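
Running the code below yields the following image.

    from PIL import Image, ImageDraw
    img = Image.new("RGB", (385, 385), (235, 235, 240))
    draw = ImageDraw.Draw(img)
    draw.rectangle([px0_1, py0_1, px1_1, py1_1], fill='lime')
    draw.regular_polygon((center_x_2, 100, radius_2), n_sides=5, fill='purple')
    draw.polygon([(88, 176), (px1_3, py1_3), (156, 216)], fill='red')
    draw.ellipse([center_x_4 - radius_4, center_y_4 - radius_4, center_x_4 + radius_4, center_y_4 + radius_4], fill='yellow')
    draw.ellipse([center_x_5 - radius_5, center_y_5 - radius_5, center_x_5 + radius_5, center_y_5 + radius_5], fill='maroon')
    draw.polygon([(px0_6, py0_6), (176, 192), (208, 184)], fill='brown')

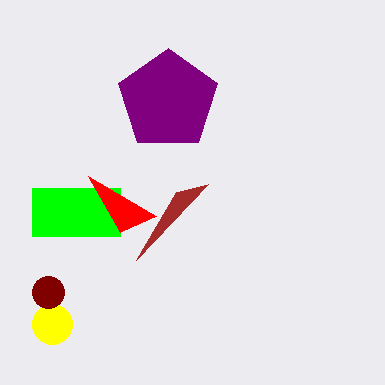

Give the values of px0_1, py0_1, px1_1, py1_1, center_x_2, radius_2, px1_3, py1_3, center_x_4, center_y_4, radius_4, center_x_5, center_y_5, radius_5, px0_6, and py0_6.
px0_1 = 32
py0_1 = 188
px1_1 = 120
py1_1 = 236
center_x_2 = 168
radius_2 = 52
px1_3 = 120
py1_3 = 232
center_x_4 = 52
center_y_4 = 324
radius_4 = 20
center_x_5 = 48
center_y_5 = 292
radius_5 = 16
px0_6 = 136
py0_6 = 260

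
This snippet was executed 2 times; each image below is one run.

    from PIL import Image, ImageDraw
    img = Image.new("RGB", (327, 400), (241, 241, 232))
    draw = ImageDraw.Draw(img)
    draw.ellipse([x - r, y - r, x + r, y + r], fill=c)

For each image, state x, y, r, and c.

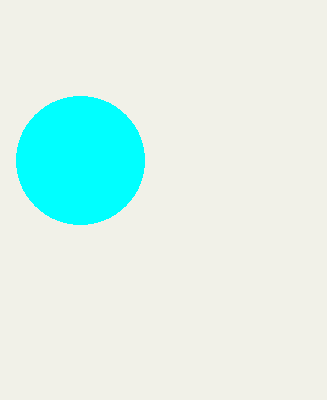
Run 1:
x = 80; y = 160; r = 64; c = 'cyan'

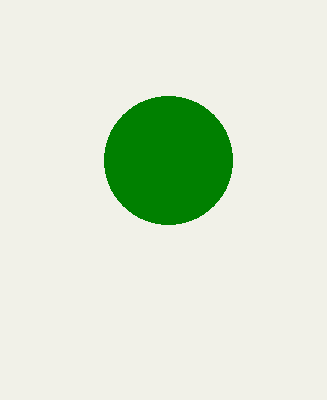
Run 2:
x = 168, y = 160, r = 64, c = 'green'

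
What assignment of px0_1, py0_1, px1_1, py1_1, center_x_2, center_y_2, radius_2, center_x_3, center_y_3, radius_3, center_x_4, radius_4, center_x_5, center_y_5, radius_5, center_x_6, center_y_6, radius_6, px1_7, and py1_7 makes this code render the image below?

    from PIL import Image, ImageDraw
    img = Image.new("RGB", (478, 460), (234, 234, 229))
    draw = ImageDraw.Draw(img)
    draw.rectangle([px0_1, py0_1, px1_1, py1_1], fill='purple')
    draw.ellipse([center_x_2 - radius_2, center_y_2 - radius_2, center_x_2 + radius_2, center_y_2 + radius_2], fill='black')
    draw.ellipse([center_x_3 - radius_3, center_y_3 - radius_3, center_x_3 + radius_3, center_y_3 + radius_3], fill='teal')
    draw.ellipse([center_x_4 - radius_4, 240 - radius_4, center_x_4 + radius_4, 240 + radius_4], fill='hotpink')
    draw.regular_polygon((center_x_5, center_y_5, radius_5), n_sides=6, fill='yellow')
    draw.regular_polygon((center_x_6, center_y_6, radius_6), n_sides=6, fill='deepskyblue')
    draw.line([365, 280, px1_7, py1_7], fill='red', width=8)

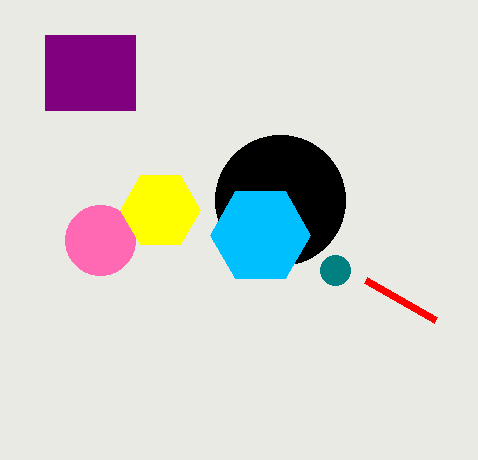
px0_1 = 45, py0_1 = 35, px1_1 = 135, py1_1 = 110, center_x_2 = 280, center_y_2 = 200, radius_2 = 65, center_x_3 = 335, center_y_3 = 270, radius_3 = 15, center_x_4 = 100, radius_4 = 35, center_x_5 = 160, center_y_5 = 210, radius_5 = 40, center_x_6 = 260, center_y_6 = 235, radius_6 = 50, px1_7 = 435, py1_7 = 320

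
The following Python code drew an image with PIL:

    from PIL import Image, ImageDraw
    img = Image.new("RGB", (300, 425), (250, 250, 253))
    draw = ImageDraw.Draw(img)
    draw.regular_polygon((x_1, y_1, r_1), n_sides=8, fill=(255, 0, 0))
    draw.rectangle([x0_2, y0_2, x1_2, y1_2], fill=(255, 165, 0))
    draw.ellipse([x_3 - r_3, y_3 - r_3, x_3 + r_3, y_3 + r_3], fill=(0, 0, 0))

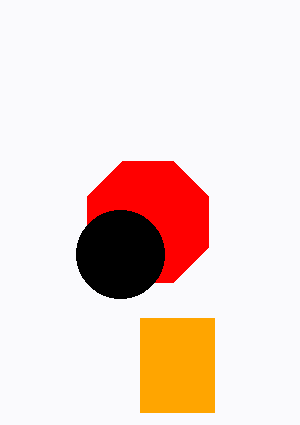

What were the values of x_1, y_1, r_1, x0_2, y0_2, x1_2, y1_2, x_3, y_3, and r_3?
x_1 = 148, y_1 = 222, r_1 = 66, x0_2 = 140, y0_2 = 318, x1_2 = 214, y1_2 = 412, x_3 = 120, y_3 = 254, r_3 = 44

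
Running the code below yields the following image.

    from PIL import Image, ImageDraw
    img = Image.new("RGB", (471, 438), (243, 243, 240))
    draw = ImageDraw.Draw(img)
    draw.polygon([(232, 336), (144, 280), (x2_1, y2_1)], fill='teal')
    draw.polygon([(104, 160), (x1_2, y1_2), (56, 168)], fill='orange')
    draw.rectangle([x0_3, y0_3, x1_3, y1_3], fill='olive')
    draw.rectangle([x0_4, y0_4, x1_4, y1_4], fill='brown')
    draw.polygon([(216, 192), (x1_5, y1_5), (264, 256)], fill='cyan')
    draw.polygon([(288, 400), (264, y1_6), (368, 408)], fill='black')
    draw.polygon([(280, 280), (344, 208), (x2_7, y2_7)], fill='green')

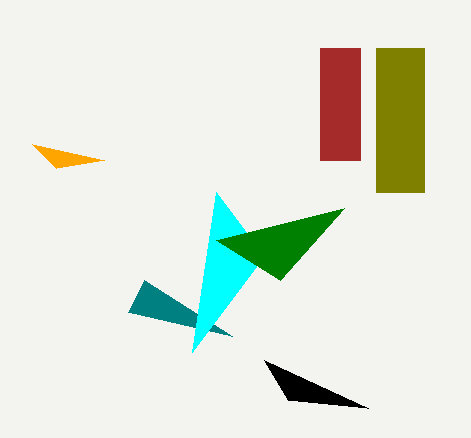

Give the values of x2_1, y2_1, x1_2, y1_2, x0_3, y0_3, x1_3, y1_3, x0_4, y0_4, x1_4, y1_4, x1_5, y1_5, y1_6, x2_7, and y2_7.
x2_1 = 128; y2_1 = 312; x1_2 = 32; y1_2 = 144; x0_3 = 376; y0_3 = 48; x1_3 = 424; y1_3 = 192; x0_4 = 320; y0_4 = 48; x1_4 = 360; y1_4 = 160; x1_5 = 192; y1_5 = 352; y1_6 = 360; x2_7 = 216; y2_7 = 240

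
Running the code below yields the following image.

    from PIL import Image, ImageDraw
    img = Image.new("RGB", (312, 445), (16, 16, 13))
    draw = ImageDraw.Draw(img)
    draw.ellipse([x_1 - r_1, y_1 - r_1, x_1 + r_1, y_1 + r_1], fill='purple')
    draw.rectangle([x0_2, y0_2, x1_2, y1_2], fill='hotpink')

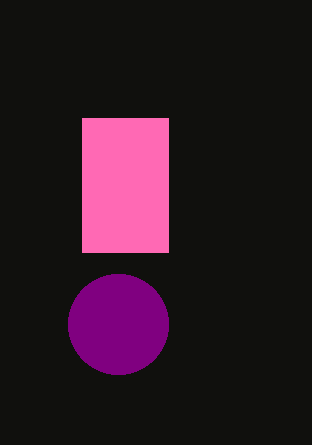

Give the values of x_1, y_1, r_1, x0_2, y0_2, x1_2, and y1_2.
x_1 = 118, y_1 = 324, r_1 = 50, x0_2 = 82, y0_2 = 118, x1_2 = 168, y1_2 = 252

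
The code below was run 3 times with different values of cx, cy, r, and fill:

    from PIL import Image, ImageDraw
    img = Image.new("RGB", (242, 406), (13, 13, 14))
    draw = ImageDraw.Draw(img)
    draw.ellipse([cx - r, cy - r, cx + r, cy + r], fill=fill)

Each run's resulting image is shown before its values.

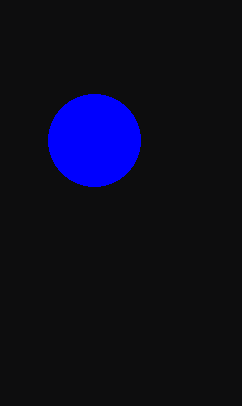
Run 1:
cx = 94, cy = 140, r = 46, fill = 'blue'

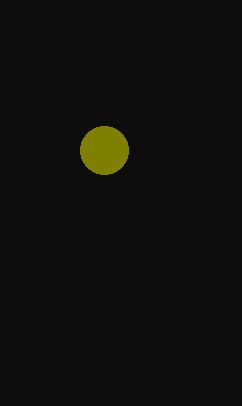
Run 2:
cx = 104, cy = 150, r = 24, fill = 'olive'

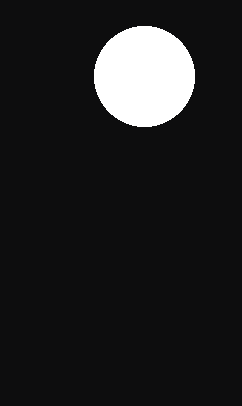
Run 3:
cx = 144, cy = 76, r = 50, fill = 'white'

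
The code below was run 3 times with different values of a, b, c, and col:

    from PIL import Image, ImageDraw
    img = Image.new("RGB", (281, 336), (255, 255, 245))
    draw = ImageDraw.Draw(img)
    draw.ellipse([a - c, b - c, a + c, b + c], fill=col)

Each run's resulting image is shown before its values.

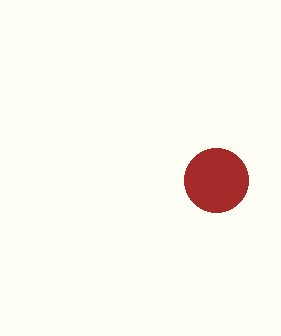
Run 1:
a = 216
b = 180
c = 32
col = 'brown'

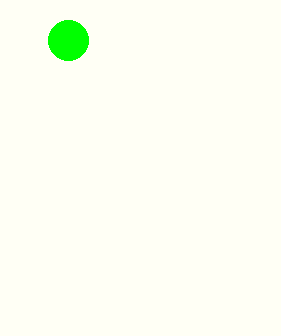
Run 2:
a = 68; b = 40; c = 20; col = 'lime'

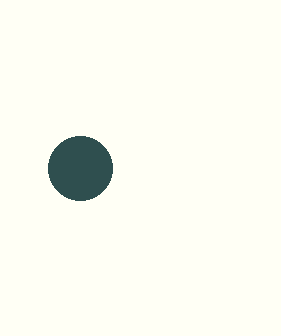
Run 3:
a = 80
b = 168
c = 32
col = 'darkslategray'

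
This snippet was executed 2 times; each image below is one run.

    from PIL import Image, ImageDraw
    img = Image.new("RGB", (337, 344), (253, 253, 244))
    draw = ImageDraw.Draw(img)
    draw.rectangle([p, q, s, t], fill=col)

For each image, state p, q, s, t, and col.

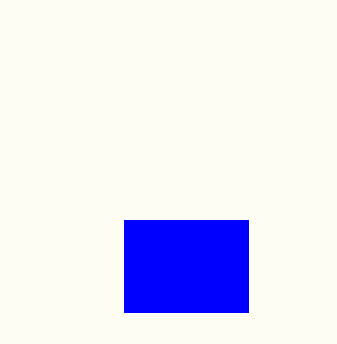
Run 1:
p = 124, q = 220, s = 248, t = 312, col = 'blue'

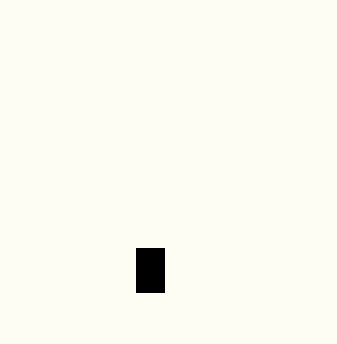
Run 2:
p = 136, q = 248, s = 164, t = 292, col = 'black'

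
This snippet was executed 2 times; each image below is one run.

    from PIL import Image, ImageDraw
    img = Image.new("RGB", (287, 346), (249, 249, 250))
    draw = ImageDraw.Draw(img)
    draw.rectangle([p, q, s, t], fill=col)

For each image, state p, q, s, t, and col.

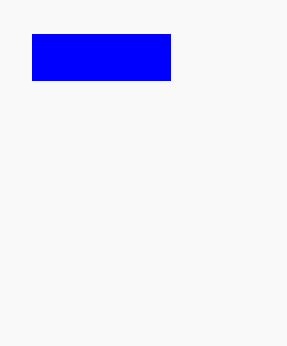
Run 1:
p = 32
q = 34
s = 170
t = 80
col = 'blue'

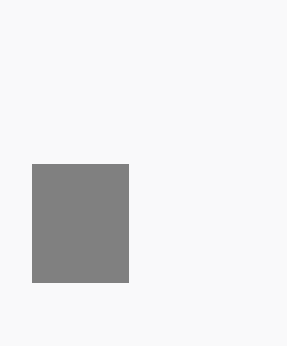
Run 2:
p = 32, q = 164, s = 128, t = 282, col = 'gray'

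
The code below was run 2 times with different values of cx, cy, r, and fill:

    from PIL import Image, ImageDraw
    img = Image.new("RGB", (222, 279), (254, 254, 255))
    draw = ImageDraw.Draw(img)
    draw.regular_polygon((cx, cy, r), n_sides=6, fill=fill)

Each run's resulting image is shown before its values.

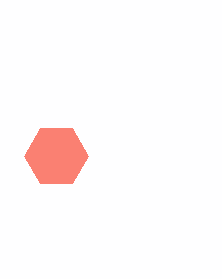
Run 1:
cx = 56, cy = 156, r = 32, fill = 'salmon'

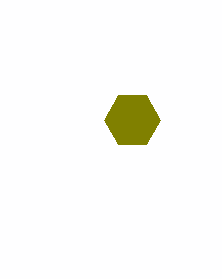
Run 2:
cx = 132; cy = 120; r = 28; fill = 'olive'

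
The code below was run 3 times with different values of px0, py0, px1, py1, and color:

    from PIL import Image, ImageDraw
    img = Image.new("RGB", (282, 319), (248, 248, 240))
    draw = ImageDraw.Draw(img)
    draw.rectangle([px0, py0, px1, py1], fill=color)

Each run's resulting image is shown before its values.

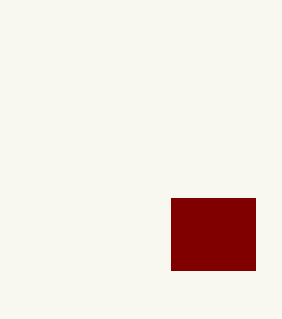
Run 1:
px0 = 171; py0 = 198; px1 = 255; py1 = 270; color = 'maroon'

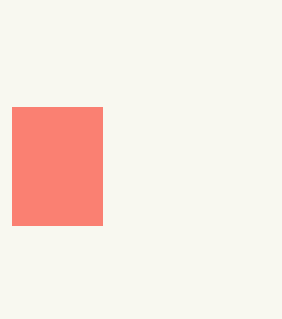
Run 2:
px0 = 12
py0 = 107
px1 = 102
py1 = 225
color = 'salmon'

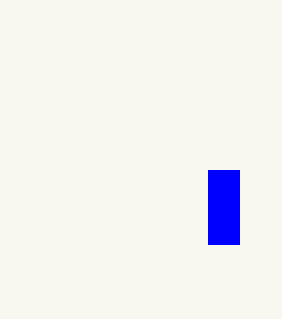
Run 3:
px0 = 208
py0 = 170
px1 = 239
py1 = 244
color = 'blue'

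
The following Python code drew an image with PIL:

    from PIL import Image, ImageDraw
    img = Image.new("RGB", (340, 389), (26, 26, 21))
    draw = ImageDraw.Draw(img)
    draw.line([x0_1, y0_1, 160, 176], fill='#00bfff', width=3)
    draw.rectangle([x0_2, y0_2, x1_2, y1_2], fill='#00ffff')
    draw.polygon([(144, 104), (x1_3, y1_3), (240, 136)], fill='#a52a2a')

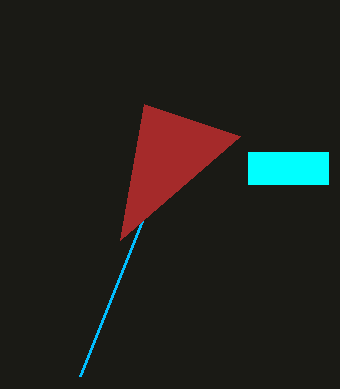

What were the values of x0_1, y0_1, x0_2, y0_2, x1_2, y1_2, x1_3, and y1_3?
x0_1 = 80
y0_1 = 376
x0_2 = 248
y0_2 = 152
x1_2 = 328
y1_2 = 184
x1_3 = 120
y1_3 = 240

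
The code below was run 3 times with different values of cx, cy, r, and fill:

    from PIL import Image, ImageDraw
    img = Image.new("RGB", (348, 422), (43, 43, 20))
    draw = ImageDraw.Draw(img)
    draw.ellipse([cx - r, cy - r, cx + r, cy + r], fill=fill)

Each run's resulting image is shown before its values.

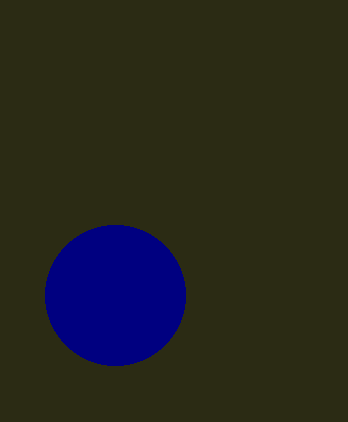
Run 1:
cx = 115; cy = 295; r = 70; fill = 'navy'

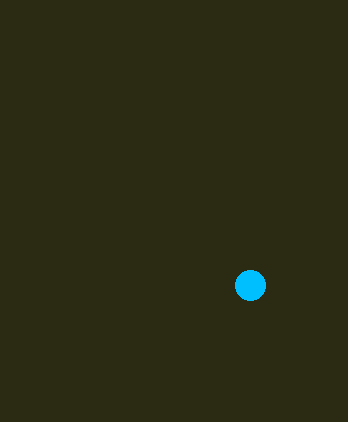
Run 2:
cx = 250
cy = 285
r = 15
fill = 'deepskyblue'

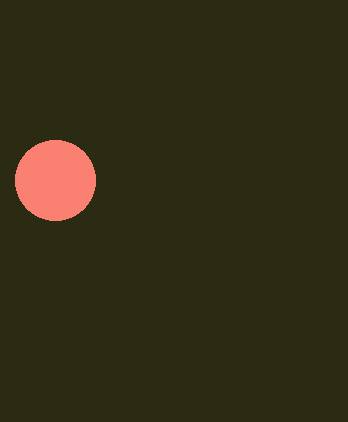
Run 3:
cx = 55, cy = 180, r = 40, fill = 'salmon'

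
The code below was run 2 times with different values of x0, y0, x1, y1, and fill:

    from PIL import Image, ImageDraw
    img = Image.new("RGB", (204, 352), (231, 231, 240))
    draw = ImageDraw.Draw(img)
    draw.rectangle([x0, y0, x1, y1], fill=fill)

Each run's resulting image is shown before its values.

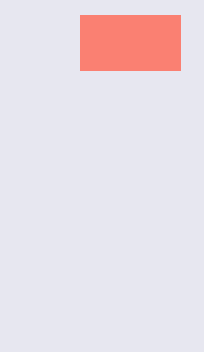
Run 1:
x0 = 80
y0 = 15
x1 = 180
y1 = 70
fill = 'salmon'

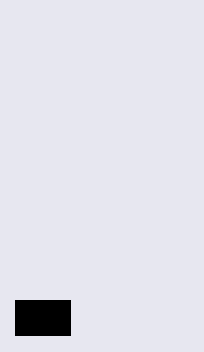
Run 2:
x0 = 15, y0 = 300, x1 = 70, y1 = 335, fill = 'black'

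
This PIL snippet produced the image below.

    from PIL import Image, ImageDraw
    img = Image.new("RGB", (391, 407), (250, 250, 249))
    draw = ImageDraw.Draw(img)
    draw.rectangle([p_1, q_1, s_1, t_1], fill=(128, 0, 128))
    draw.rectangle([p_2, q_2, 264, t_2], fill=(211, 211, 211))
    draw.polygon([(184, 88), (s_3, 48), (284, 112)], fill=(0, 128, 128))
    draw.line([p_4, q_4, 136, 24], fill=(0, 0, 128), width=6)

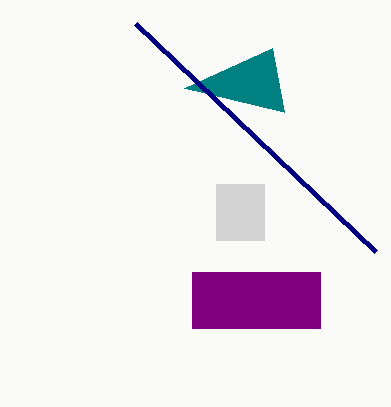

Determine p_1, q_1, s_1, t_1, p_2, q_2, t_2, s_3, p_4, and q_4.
p_1 = 192
q_1 = 272
s_1 = 320
t_1 = 328
p_2 = 216
q_2 = 184
t_2 = 240
s_3 = 272
p_4 = 376
q_4 = 252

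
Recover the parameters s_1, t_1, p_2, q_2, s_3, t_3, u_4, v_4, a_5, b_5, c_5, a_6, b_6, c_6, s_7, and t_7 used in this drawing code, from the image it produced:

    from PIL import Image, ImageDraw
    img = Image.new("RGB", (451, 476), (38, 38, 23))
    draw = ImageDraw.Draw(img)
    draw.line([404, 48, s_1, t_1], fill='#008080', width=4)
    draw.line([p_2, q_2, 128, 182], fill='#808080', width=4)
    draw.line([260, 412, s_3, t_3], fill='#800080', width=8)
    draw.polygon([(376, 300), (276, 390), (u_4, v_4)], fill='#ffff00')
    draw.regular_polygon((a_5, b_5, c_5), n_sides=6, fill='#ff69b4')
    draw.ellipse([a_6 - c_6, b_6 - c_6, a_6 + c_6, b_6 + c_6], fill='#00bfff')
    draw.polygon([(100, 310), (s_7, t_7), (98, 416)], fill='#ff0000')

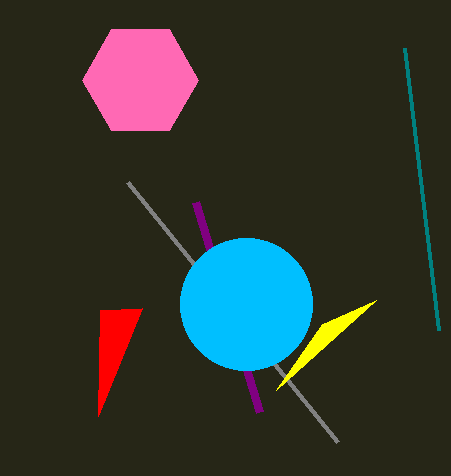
s_1 = 438; t_1 = 330; p_2 = 338; q_2 = 442; s_3 = 196; t_3 = 202; u_4 = 322; v_4 = 324; a_5 = 140; b_5 = 80; c_5 = 58; a_6 = 246; b_6 = 304; c_6 = 66; s_7 = 142; t_7 = 308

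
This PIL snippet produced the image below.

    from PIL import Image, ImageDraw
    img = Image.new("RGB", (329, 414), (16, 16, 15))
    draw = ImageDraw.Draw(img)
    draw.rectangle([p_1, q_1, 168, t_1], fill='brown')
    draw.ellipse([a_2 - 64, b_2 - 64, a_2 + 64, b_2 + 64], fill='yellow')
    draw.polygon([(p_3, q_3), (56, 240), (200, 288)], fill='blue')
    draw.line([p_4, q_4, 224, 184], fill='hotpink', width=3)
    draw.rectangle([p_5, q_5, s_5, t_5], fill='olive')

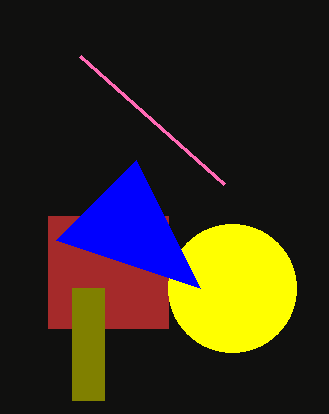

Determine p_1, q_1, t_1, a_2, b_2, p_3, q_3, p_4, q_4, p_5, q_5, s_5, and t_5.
p_1 = 48, q_1 = 216, t_1 = 328, a_2 = 232, b_2 = 288, p_3 = 136, q_3 = 160, p_4 = 80, q_4 = 56, p_5 = 72, q_5 = 288, s_5 = 104, t_5 = 400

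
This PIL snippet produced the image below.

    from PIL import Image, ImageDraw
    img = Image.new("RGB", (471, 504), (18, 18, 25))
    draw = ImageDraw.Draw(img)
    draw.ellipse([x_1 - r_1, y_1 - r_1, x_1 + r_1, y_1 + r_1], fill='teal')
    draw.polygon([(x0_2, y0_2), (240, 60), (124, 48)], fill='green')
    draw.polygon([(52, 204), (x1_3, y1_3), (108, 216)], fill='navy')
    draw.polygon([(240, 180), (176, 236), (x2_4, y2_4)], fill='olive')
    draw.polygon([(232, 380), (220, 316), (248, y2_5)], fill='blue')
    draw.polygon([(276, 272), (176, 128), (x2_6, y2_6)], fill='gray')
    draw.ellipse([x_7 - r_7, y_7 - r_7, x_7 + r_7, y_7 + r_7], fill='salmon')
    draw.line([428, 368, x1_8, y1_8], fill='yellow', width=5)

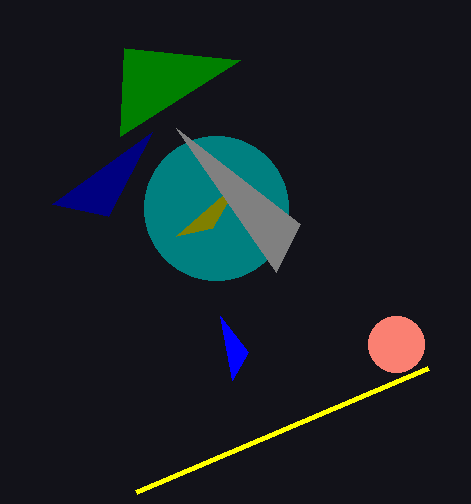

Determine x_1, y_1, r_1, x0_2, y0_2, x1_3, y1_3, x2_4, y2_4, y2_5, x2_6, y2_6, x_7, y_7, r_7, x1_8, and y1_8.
x_1 = 216
y_1 = 208
r_1 = 72
x0_2 = 120
y0_2 = 136
x1_3 = 152
y1_3 = 132
x2_4 = 212
y2_4 = 228
y2_5 = 352
x2_6 = 300
y2_6 = 224
x_7 = 396
y_7 = 344
r_7 = 28
x1_8 = 136
y1_8 = 492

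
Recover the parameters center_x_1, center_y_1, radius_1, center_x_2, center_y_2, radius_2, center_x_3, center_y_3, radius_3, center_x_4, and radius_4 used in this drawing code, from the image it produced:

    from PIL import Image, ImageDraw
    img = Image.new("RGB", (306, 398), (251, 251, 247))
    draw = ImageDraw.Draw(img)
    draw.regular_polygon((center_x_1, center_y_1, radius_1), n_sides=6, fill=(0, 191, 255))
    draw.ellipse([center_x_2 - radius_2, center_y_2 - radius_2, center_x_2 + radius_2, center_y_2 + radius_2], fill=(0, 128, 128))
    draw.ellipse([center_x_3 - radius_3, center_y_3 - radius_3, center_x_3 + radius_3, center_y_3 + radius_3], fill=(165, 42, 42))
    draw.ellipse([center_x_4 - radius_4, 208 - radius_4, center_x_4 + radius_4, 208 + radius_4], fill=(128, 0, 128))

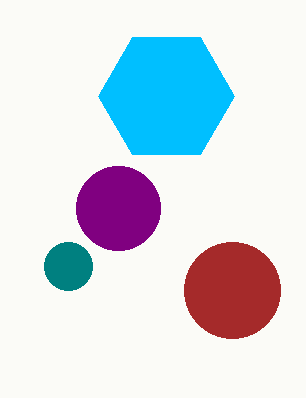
center_x_1 = 166, center_y_1 = 96, radius_1 = 68, center_x_2 = 68, center_y_2 = 266, radius_2 = 24, center_x_3 = 232, center_y_3 = 290, radius_3 = 48, center_x_4 = 118, radius_4 = 42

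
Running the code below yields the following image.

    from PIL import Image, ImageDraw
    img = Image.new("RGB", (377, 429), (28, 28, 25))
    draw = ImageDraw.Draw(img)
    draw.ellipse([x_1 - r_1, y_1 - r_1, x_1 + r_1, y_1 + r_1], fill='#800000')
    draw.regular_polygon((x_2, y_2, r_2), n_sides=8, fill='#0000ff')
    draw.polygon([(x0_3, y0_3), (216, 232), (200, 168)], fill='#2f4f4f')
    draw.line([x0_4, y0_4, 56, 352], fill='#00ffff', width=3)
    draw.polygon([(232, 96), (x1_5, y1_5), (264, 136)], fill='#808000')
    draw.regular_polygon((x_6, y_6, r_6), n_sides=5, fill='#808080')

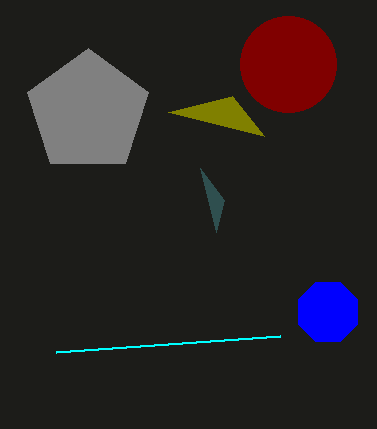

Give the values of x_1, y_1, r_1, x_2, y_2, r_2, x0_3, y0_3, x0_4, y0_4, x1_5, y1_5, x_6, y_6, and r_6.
x_1 = 288; y_1 = 64; r_1 = 48; x_2 = 328; y_2 = 312; r_2 = 32; x0_3 = 224; y0_3 = 200; x0_4 = 280; y0_4 = 336; x1_5 = 168; y1_5 = 112; x_6 = 88; y_6 = 112; r_6 = 64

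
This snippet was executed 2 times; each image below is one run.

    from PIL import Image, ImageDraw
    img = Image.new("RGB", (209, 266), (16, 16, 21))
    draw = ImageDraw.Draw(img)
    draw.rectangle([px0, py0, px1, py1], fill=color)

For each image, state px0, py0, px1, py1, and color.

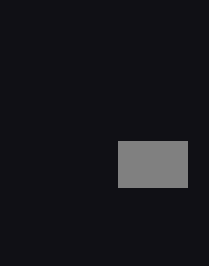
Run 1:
px0 = 118
py0 = 141
px1 = 187
py1 = 187
color = 'gray'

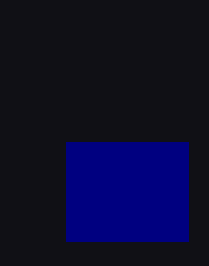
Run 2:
px0 = 66, py0 = 142, px1 = 188, py1 = 241, color = 'navy'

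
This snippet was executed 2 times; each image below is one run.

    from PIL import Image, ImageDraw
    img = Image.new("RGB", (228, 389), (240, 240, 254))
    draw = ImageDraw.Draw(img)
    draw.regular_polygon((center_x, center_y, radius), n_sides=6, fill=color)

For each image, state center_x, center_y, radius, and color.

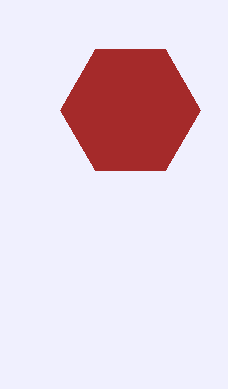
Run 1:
center_x = 130
center_y = 110
radius = 70
color = 'brown'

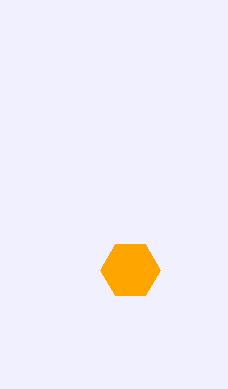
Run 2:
center_x = 130; center_y = 270; radius = 30; color = 'orange'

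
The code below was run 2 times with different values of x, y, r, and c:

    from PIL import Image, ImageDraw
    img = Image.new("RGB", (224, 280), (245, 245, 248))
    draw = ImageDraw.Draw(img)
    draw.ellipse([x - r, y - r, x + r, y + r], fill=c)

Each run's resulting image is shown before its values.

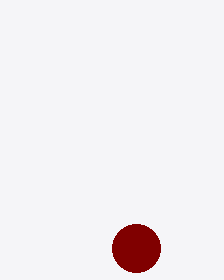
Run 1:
x = 136, y = 248, r = 24, c = 'maroon'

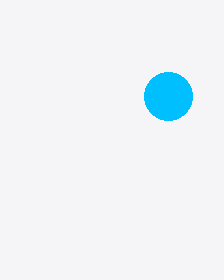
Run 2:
x = 168
y = 96
r = 24
c = 'deepskyblue'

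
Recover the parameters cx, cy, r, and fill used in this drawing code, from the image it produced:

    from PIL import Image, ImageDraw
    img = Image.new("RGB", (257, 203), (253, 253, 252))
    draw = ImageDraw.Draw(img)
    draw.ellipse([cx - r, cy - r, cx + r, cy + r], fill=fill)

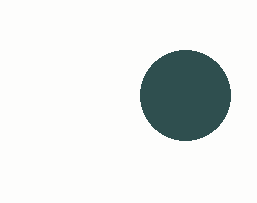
cx = 185; cy = 95; r = 45; fill = 'darkslategray'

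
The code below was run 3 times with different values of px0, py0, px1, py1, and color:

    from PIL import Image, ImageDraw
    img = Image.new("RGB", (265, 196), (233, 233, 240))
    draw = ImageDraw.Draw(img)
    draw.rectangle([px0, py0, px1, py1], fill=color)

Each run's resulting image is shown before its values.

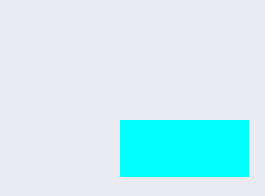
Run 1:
px0 = 120
py0 = 120
px1 = 248
py1 = 176
color = 'cyan'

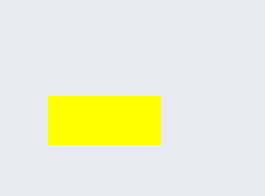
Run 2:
px0 = 48; py0 = 96; px1 = 160; py1 = 144; color = 'yellow'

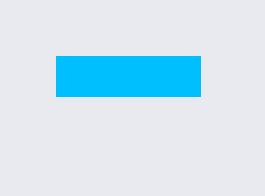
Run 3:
px0 = 56
py0 = 56
px1 = 200
py1 = 96
color = 'deepskyblue'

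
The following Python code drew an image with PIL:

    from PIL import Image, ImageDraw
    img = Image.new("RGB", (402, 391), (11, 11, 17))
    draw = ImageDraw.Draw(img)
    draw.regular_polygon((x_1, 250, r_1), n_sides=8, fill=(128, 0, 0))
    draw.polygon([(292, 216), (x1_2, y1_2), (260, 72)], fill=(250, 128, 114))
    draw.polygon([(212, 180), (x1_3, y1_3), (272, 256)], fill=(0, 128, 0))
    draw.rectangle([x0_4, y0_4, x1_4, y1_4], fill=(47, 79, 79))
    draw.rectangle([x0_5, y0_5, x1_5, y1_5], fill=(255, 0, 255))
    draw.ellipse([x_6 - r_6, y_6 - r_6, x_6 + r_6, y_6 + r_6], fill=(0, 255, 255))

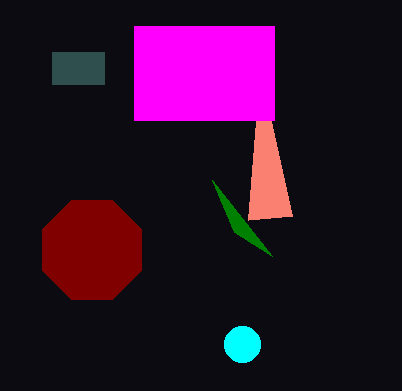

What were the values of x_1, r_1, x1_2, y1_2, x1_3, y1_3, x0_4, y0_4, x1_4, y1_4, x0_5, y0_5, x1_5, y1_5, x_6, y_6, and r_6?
x_1 = 92, r_1 = 54, x1_2 = 248, y1_2 = 220, x1_3 = 234, y1_3 = 232, x0_4 = 52, y0_4 = 52, x1_4 = 104, y1_4 = 84, x0_5 = 134, y0_5 = 26, x1_5 = 274, y1_5 = 120, x_6 = 242, y_6 = 344, r_6 = 18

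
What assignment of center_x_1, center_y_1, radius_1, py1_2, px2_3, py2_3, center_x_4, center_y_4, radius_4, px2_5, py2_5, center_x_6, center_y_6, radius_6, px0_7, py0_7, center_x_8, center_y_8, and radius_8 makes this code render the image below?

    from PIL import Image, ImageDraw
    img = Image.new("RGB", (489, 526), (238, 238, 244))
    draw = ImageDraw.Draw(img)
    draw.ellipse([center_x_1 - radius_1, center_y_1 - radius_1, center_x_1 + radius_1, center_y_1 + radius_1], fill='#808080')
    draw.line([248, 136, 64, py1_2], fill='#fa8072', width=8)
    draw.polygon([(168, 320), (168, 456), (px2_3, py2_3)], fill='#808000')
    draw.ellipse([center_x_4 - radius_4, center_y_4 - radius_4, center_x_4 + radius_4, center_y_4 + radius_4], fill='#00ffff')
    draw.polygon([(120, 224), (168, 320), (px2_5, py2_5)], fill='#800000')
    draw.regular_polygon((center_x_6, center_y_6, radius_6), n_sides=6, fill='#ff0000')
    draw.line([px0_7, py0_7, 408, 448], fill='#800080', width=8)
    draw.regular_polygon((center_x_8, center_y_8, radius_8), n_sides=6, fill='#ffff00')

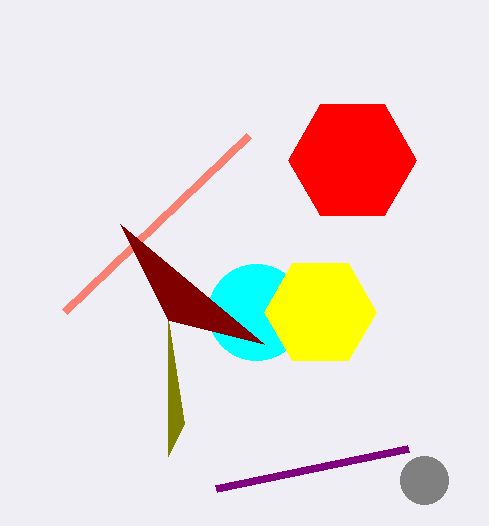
center_x_1 = 424
center_y_1 = 480
radius_1 = 24
py1_2 = 312
px2_3 = 184
py2_3 = 424
center_x_4 = 256
center_y_4 = 312
radius_4 = 48
px2_5 = 264
py2_5 = 344
center_x_6 = 352
center_y_6 = 160
radius_6 = 64
px0_7 = 216
py0_7 = 488
center_x_8 = 320
center_y_8 = 312
radius_8 = 56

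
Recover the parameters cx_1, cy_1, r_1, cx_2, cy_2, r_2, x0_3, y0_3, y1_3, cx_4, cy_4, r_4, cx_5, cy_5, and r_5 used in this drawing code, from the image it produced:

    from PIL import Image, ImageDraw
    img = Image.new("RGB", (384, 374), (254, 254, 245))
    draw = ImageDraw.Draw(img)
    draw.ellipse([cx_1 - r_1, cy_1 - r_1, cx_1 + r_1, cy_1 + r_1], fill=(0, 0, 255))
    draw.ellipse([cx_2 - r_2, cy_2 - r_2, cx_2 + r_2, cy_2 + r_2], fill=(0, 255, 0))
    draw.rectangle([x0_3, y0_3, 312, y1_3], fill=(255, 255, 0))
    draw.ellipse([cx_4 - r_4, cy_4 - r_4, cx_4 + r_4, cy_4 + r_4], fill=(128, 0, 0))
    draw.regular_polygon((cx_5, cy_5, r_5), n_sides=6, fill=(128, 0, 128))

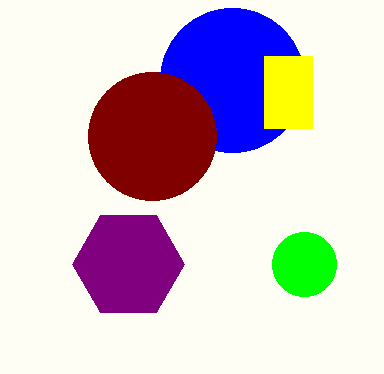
cx_1 = 232
cy_1 = 80
r_1 = 72
cx_2 = 304
cy_2 = 264
r_2 = 32
x0_3 = 264
y0_3 = 56
y1_3 = 128
cx_4 = 152
cy_4 = 136
r_4 = 64
cx_5 = 128
cy_5 = 264
r_5 = 56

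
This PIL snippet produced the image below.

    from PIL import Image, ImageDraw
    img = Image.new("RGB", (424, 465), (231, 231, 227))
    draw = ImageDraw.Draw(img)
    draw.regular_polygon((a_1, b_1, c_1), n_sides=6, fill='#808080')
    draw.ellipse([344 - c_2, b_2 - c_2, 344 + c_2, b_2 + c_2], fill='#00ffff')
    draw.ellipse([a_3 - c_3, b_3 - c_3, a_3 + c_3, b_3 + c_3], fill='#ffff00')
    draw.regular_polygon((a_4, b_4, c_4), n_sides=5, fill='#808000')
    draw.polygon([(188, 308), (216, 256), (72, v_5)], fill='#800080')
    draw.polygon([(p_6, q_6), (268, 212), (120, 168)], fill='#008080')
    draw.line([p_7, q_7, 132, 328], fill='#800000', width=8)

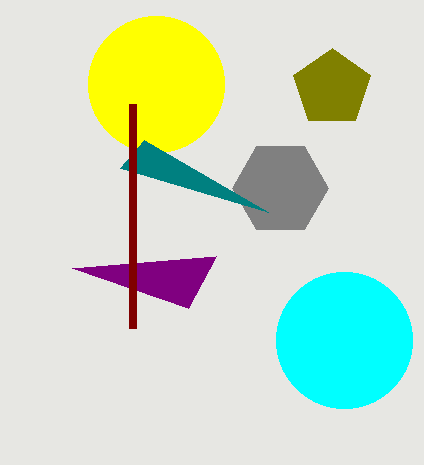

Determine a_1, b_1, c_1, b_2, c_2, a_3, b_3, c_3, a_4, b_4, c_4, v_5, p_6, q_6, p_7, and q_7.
a_1 = 280; b_1 = 188; c_1 = 48; b_2 = 340; c_2 = 68; a_3 = 156; b_3 = 84; c_3 = 68; a_4 = 332; b_4 = 88; c_4 = 40; v_5 = 268; p_6 = 144; q_6 = 140; p_7 = 132; q_7 = 104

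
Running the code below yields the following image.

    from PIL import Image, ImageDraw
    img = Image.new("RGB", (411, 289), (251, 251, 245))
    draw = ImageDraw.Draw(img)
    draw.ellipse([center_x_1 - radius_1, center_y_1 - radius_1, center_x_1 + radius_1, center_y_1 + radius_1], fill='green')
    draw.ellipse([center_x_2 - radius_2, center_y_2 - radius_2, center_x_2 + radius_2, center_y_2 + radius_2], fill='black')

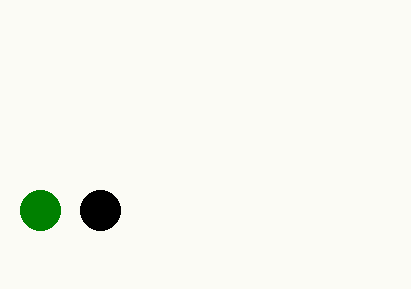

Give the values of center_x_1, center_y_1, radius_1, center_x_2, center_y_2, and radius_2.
center_x_1 = 40, center_y_1 = 210, radius_1 = 20, center_x_2 = 100, center_y_2 = 210, radius_2 = 20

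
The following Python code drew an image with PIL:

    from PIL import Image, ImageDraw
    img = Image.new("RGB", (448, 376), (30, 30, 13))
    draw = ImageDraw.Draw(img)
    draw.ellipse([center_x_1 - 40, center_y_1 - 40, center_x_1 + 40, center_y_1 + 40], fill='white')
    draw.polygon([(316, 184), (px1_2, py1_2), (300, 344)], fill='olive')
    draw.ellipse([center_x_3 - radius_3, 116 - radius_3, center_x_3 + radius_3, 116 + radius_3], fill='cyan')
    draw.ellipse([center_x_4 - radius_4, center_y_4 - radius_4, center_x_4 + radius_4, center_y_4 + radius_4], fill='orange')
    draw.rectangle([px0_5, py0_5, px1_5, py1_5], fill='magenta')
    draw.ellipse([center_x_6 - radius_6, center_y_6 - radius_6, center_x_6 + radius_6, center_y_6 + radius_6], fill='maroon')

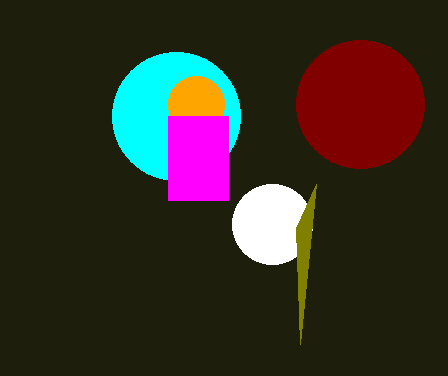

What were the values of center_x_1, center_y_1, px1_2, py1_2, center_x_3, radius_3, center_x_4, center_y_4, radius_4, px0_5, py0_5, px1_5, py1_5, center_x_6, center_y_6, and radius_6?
center_x_1 = 272; center_y_1 = 224; px1_2 = 296; py1_2 = 228; center_x_3 = 176; radius_3 = 64; center_x_4 = 196; center_y_4 = 104; radius_4 = 28; px0_5 = 168; py0_5 = 116; px1_5 = 228; py1_5 = 200; center_x_6 = 360; center_y_6 = 104; radius_6 = 64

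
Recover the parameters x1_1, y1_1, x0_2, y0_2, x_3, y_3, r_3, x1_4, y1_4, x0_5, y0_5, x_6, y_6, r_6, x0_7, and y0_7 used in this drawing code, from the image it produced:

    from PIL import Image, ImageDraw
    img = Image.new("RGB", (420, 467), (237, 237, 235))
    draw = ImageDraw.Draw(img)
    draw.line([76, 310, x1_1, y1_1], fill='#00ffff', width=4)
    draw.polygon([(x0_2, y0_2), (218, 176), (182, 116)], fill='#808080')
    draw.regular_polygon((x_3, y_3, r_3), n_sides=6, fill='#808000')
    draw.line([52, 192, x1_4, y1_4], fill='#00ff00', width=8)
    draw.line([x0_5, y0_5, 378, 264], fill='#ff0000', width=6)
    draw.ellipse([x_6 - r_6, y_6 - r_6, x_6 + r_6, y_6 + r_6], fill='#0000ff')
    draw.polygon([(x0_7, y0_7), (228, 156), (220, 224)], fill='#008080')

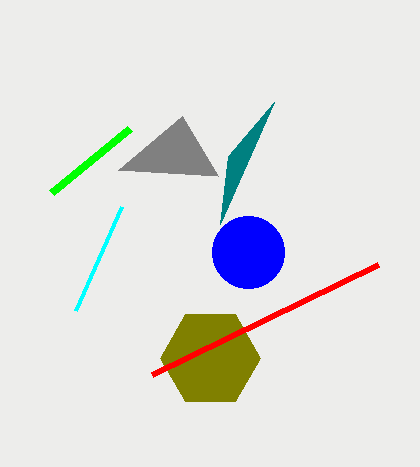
x1_1 = 122; y1_1 = 206; x0_2 = 118; y0_2 = 170; x_3 = 210; y_3 = 358; r_3 = 50; x1_4 = 130; y1_4 = 128; x0_5 = 152; y0_5 = 374; x_6 = 248; y_6 = 252; r_6 = 36; x0_7 = 274; y0_7 = 102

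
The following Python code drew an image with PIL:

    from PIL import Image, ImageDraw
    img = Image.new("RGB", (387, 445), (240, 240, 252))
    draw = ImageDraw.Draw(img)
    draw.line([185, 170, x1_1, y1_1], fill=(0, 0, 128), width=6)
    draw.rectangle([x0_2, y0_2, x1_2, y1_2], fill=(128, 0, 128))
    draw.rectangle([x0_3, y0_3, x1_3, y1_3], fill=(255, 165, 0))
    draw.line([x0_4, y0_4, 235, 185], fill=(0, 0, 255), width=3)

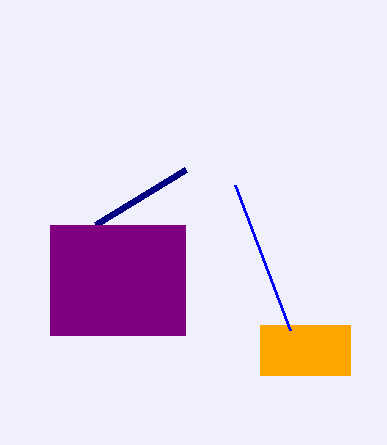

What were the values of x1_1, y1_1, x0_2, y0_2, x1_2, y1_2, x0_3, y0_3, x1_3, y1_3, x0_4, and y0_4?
x1_1 = 95
y1_1 = 225
x0_2 = 50
y0_2 = 225
x1_2 = 185
y1_2 = 335
x0_3 = 260
y0_3 = 325
x1_3 = 350
y1_3 = 375
x0_4 = 290
y0_4 = 330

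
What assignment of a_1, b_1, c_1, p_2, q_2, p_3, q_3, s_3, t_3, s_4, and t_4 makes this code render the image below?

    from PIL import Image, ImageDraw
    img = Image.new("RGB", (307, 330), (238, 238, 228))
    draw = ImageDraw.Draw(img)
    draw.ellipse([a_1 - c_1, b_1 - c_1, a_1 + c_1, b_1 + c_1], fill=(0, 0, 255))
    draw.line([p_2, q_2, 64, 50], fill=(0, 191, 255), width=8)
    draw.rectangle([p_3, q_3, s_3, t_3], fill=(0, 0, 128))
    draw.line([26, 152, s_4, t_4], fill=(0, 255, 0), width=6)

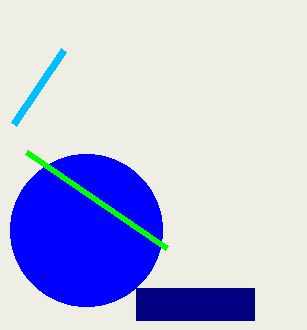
a_1 = 86
b_1 = 230
c_1 = 76
p_2 = 14
q_2 = 124
p_3 = 136
q_3 = 288
s_3 = 254
t_3 = 320
s_4 = 166
t_4 = 248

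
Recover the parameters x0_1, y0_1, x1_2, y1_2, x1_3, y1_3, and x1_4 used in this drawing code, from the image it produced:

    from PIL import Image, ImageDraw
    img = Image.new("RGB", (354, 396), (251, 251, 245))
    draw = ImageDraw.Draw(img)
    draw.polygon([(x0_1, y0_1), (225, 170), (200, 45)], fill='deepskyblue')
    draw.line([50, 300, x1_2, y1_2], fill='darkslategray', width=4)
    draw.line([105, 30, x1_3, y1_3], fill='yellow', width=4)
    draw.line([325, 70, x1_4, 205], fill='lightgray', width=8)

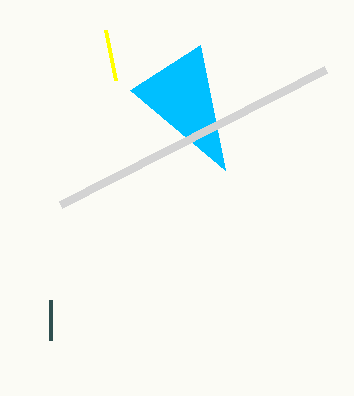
x0_1 = 130
y0_1 = 90
x1_2 = 50
y1_2 = 340
x1_3 = 115
y1_3 = 80
x1_4 = 60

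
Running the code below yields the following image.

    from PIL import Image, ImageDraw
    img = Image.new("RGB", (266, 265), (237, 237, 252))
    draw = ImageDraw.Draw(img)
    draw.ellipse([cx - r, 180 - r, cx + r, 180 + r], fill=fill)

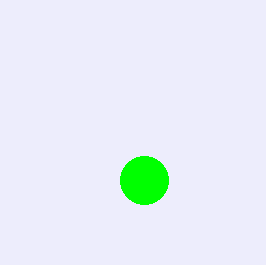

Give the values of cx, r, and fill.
cx = 144; r = 24; fill = 'lime'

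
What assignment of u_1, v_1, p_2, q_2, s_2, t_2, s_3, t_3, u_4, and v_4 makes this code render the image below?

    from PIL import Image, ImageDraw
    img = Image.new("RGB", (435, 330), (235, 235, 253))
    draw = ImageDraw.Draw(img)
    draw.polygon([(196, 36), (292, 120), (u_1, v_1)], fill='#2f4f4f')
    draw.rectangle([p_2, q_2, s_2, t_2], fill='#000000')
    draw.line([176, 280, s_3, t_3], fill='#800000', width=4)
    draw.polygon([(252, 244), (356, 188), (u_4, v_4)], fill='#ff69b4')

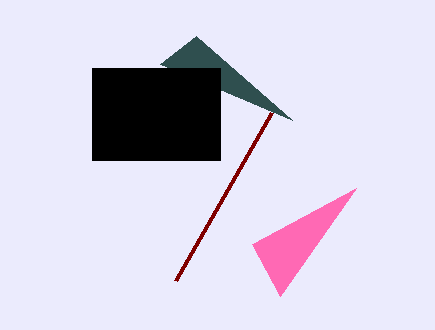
u_1 = 160; v_1 = 64; p_2 = 92; q_2 = 68; s_2 = 220; t_2 = 160; s_3 = 272; t_3 = 112; u_4 = 280; v_4 = 296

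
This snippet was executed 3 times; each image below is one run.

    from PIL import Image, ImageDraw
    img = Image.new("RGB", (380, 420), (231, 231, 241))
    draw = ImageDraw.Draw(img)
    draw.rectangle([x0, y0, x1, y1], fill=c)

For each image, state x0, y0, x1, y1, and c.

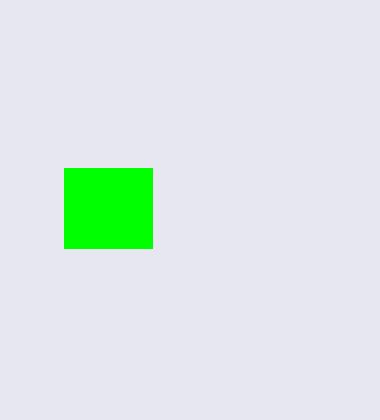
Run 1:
x0 = 64; y0 = 168; x1 = 152; y1 = 248; c = 'lime'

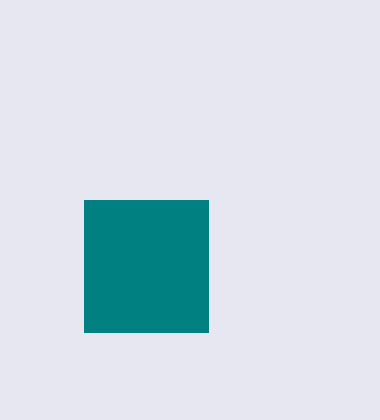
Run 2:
x0 = 84, y0 = 200, x1 = 208, y1 = 332, c = 'teal'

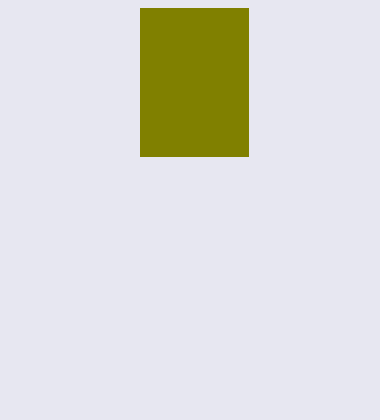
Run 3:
x0 = 140
y0 = 8
x1 = 248
y1 = 156
c = 'olive'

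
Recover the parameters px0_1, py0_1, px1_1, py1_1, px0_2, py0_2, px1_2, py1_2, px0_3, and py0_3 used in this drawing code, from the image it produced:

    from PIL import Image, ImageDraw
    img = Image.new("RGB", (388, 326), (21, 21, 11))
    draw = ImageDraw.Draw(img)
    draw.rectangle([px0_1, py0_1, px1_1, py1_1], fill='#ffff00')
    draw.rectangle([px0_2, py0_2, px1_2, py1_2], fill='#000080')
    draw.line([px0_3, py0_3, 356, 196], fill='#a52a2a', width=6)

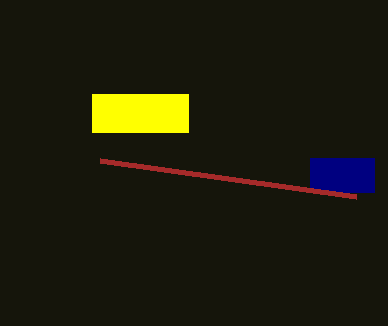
px0_1 = 92, py0_1 = 94, px1_1 = 188, py1_1 = 132, px0_2 = 310, py0_2 = 158, px1_2 = 374, py1_2 = 192, px0_3 = 100, py0_3 = 160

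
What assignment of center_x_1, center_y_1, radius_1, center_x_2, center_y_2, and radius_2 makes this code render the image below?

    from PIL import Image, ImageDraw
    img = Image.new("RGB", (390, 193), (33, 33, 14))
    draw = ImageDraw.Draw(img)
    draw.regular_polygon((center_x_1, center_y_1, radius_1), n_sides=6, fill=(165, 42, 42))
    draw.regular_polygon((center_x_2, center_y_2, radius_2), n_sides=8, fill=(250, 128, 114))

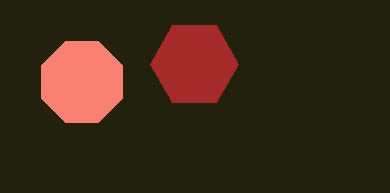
center_x_1 = 194, center_y_1 = 64, radius_1 = 44, center_x_2 = 82, center_y_2 = 82, radius_2 = 44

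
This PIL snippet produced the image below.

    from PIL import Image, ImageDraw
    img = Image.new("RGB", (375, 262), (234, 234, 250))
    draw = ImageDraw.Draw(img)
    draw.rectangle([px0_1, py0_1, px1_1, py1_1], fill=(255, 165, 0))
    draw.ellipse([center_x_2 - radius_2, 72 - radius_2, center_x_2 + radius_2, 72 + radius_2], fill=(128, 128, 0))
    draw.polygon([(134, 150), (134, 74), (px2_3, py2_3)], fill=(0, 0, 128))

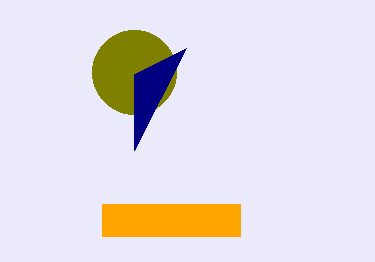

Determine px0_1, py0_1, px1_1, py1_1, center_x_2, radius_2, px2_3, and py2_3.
px0_1 = 102
py0_1 = 204
px1_1 = 240
py1_1 = 236
center_x_2 = 134
radius_2 = 42
px2_3 = 186
py2_3 = 48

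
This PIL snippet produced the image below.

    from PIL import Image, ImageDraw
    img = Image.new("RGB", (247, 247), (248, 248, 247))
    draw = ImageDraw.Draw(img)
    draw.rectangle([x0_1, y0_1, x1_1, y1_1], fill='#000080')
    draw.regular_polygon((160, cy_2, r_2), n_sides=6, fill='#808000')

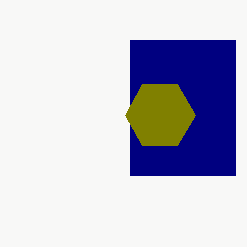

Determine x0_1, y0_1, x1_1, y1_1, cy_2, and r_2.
x0_1 = 130; y0_1 = 40; x1_1 = 235; y1_1 = 175; cy_2 = 115; r_2 = 35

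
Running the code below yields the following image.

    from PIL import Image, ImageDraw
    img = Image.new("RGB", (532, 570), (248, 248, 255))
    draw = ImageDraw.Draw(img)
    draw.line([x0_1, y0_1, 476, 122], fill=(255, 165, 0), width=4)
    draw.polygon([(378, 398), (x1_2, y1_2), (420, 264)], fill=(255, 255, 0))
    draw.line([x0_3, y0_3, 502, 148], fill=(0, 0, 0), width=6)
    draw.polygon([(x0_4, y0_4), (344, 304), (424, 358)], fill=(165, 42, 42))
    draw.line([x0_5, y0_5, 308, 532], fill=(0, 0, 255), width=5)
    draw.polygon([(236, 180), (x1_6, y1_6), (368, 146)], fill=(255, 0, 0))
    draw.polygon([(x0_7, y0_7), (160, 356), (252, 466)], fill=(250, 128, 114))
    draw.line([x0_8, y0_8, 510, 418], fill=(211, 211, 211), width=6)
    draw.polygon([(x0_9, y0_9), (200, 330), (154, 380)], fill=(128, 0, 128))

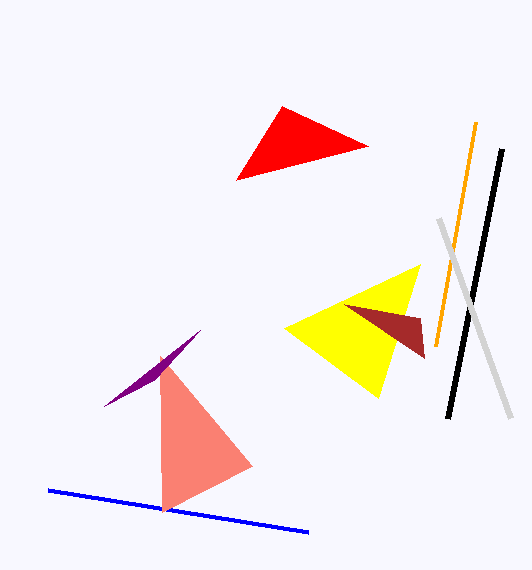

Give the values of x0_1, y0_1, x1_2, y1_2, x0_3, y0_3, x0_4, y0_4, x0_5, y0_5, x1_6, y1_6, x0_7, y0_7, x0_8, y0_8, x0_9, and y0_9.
x0_1 = 436, y0_1 = 346, x1_2 = 284, y1_2 = 328, x0_3 = 448, y0_3 = 418, x0_4 = 420, y0_4 = 318, x0_5 = 48, y0_5 = 490, x1_6 = 282, y1_6 = 106, x0_7 = 162, y0_7 = 512, x0_8 = 438, y0_8 = 218, x0_9 = 104, y0_9 = 406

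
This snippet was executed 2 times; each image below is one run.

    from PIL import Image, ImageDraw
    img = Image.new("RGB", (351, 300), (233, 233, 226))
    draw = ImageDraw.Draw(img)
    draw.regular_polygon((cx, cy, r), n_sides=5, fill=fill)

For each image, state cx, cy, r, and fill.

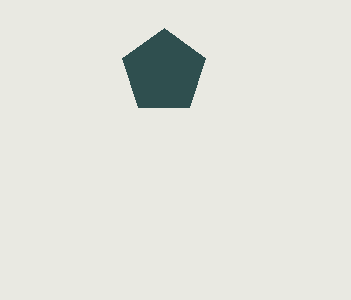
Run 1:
cx = 164
cy = 72
r = 44
fill = 'darkslategray'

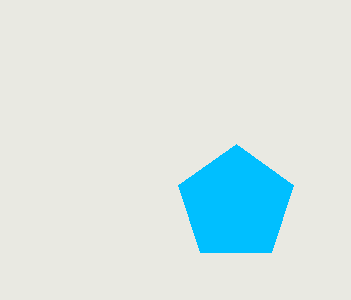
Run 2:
cx = 236, cy = 204, r = 60, fill = 'deepskyblue'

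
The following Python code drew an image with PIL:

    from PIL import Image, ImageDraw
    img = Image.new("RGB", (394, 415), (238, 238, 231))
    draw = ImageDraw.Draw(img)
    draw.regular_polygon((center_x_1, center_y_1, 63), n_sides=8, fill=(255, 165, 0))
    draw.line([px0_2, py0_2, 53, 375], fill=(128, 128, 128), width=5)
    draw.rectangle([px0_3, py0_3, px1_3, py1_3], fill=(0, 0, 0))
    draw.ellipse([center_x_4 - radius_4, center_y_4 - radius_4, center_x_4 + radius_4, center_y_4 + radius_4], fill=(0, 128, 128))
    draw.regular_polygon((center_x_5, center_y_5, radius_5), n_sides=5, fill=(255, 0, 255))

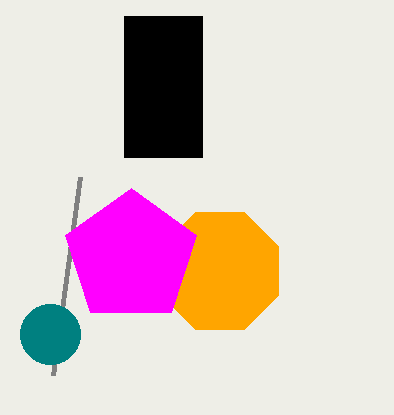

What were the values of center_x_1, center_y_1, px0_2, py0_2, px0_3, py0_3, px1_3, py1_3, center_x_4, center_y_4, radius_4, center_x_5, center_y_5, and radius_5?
center_x_1 = 220; center_y_1 = 271; px0_2 = 80; py0_2 = 177; px0_3 = 124; py0_3 = 16; px1_3 = 202; py1_3 = 157; center_x_4 = 50; center_y_4 = 334; radius_4 = 30; center_x_5 = 131; center_y_5 = 257; radius_5 = 69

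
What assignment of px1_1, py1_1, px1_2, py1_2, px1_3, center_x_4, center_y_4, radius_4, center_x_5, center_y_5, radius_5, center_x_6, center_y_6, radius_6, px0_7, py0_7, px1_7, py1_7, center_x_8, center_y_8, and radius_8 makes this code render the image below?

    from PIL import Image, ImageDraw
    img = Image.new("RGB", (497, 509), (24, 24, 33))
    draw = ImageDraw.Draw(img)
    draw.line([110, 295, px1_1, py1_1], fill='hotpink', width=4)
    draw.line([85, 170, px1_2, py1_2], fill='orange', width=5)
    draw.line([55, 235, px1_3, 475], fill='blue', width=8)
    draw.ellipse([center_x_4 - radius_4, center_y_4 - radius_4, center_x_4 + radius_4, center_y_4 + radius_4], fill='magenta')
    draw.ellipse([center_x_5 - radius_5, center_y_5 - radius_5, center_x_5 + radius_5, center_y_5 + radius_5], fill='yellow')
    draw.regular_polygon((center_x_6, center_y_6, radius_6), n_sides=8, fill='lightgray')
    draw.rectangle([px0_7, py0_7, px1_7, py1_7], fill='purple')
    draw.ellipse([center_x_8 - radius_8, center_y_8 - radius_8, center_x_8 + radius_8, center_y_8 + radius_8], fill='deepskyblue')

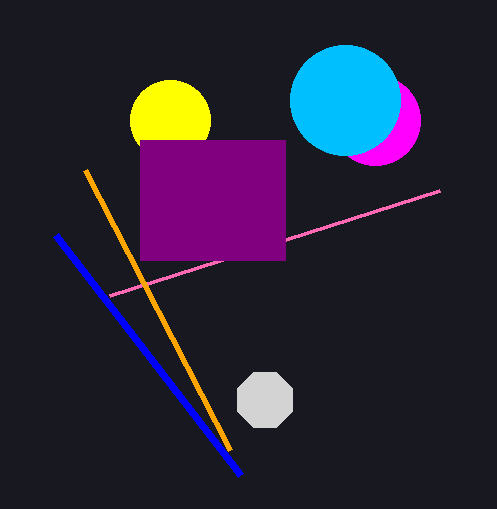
px1_1 = 440; py1_1 = 190; px1_2 = 230; py1_2 = 450; px1_3 = 240; center_x_4 = 375; center_y_4 = 120; radius_4 = 45; center_x_5 = 170; center_y_5 = 120; radius_5 = 40; center_x_6 = 265; center_y_6 = 400; radius_6 = 30; px0_7 = 140; py0_7 = 140; px1_7 = 285; py1_7 = 260; center_x_8 = 345; center_y_8 = 100; radius_8 = 55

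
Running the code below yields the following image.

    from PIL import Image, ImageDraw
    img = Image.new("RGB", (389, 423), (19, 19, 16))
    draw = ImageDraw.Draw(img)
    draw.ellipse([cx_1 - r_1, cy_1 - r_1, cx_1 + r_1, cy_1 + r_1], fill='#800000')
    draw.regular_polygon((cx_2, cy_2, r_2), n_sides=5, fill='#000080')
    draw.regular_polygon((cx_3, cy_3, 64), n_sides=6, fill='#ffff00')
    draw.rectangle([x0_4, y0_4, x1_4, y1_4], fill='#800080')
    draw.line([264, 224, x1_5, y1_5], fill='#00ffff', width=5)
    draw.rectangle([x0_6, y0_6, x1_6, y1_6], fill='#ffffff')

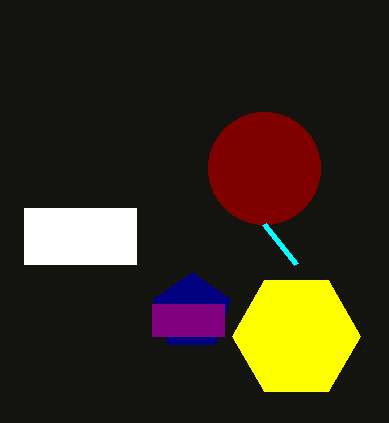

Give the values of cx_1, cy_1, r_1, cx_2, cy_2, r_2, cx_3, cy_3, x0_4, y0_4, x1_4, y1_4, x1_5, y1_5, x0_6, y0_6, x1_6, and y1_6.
cx_1 = 264, cy_1 = 168, r_1 = 56, cx_2 = 192, cy_2 = 312, r_2 = 40, cx_3 = 296, cy_3 = 336, x0_4 = 152, y0_4 = 304, x1_4 = 224, y1_4 = 336, x1_5 = 296, y1_5 = 264, x0_6 = 24, y0_6 = 208, x1_6 = 136, y1_6 = 264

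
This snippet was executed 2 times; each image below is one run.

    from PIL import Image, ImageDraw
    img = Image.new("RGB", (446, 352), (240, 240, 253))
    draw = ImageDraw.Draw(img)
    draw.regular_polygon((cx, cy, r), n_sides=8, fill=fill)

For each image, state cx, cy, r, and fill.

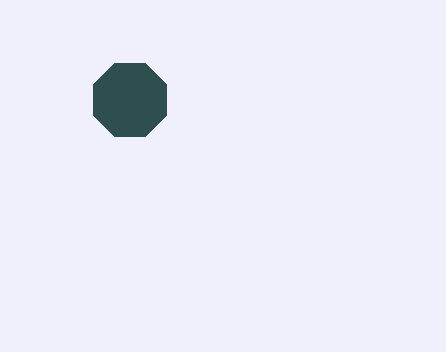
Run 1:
cx = 130
cy = 100
r = 40
fill = 'darkslategray'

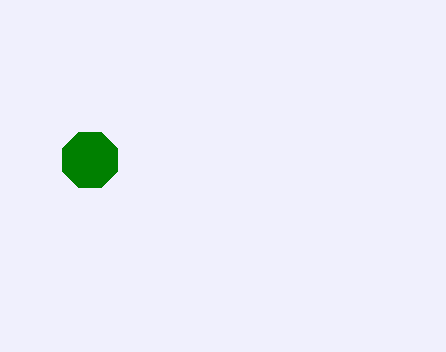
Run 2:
cx = 90; cy = 160; r = 30; fill = 'green'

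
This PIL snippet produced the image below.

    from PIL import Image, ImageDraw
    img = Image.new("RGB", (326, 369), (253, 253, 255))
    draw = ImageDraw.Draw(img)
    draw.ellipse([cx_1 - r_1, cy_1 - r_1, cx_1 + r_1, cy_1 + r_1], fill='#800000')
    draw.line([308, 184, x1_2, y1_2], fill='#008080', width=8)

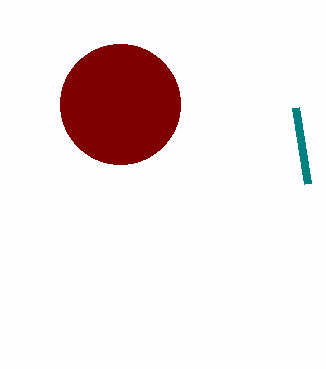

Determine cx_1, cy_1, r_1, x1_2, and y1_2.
cx_1 = 120
cy_1 = 104
r_1 = 60
x1_2 = 296
y1_2 = 108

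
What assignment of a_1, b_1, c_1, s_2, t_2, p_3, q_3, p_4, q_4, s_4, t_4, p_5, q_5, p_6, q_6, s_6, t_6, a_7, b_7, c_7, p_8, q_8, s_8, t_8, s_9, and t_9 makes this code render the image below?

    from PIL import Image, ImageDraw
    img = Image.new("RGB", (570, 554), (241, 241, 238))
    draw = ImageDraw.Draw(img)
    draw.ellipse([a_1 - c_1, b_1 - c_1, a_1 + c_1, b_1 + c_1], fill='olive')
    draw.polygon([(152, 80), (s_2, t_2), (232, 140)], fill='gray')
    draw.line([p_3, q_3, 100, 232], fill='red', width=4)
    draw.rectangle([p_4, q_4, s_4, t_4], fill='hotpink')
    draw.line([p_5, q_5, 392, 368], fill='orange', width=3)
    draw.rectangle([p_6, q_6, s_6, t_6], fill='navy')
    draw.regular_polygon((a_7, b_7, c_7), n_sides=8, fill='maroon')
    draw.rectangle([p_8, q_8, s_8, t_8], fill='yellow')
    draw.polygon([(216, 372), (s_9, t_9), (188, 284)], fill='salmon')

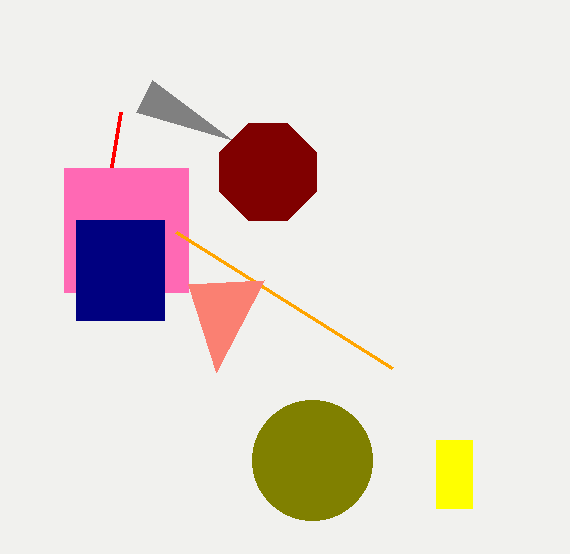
a_1 = 312, b_1 = 460, c_1 = 60, s_2 = 136, t_2 = 112, p_3 = 120, q_3 = 112, p_4 = 64, q_4 = 168, s_4 = 188, t_4 = 292, p_5 = 176, q_5 = 232, p_6 = 76, q_6 = 220, s_6 = 164, t_6 = 320, a_7 = 268, b_7 = 172, c_7 = 52, p_8 = 436, q_8 = 440, s_8 = 472, t_8 = 508, s_9 = 264, t_9 = 280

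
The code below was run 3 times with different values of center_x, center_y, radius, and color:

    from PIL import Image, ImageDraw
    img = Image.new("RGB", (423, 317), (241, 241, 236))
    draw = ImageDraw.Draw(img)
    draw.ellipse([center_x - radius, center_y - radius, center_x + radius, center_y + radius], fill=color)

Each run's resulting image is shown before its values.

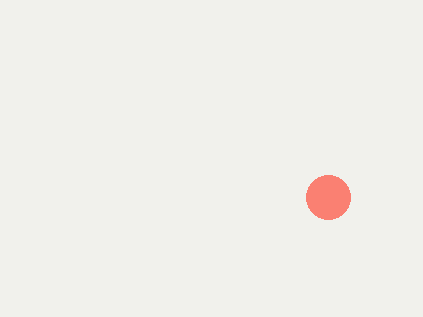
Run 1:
center_x = 328, center_y = 197, radius = 22, color = 'salmon'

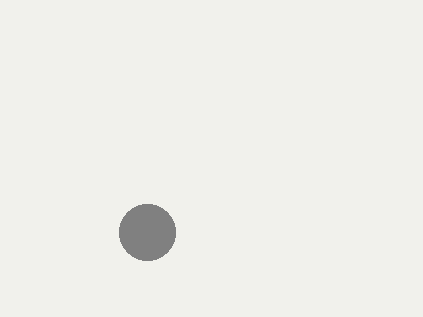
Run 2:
center_x = 147
center_y = 232
radius = 28
color = 'gray'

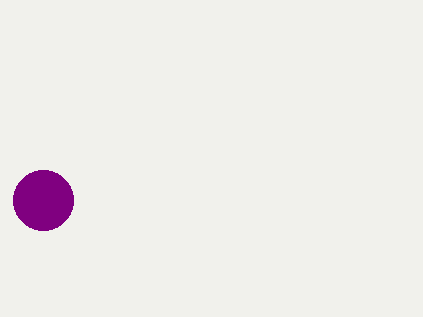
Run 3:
center_x = 43; center_y = 200; radius = 30; color = 'purple'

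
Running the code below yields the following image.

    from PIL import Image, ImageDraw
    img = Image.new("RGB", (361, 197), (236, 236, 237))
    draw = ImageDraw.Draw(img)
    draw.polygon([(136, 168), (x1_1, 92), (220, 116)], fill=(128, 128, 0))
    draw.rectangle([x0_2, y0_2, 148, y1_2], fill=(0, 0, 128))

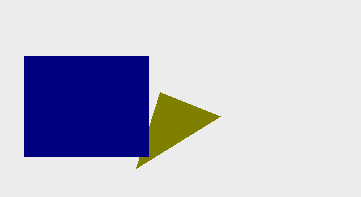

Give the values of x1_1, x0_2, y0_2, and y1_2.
x1_1 = 160, x0_2 = 24, y0_2 = 56, y1_2 = 156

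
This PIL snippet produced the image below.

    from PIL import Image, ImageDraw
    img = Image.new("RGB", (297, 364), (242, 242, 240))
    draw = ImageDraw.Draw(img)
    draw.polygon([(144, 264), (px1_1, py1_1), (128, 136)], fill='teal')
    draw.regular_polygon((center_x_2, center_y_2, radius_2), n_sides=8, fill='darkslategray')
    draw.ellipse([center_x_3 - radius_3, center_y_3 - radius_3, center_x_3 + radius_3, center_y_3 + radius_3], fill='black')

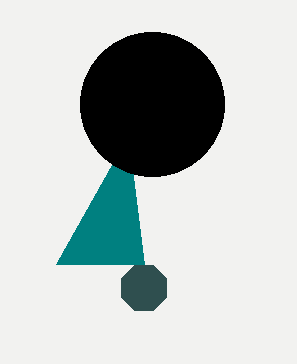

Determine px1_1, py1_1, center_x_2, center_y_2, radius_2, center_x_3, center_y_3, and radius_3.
px1_1 = 56, py1_1 = 264, center_x_2 = 144, center_y_2 = 288, radius_2 = 24, center_x_3 = 152, center_y_3 = 104, radius_3 = 72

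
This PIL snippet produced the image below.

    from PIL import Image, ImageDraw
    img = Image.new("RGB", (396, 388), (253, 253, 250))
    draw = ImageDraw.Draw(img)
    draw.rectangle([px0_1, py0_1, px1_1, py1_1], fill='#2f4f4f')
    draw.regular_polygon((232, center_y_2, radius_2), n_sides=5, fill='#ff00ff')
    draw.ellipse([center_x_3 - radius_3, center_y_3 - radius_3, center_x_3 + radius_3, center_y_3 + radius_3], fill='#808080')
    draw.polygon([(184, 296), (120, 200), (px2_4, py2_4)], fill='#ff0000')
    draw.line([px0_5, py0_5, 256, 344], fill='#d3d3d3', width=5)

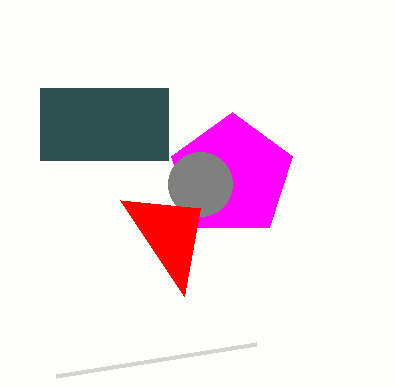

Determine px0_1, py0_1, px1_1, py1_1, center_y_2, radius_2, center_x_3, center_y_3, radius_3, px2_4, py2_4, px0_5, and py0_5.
px0_1 = 40; py0_1 = 88; px1_1 = 168; py1_1 = 160; center_y_2 = 176; radius_2 = 64; center_x_3 = 200; center_y_3 = 184; radius_3 = 32; px2_4 = 200; py2_4 = 208; px0_5 = 56; py0_5 = 376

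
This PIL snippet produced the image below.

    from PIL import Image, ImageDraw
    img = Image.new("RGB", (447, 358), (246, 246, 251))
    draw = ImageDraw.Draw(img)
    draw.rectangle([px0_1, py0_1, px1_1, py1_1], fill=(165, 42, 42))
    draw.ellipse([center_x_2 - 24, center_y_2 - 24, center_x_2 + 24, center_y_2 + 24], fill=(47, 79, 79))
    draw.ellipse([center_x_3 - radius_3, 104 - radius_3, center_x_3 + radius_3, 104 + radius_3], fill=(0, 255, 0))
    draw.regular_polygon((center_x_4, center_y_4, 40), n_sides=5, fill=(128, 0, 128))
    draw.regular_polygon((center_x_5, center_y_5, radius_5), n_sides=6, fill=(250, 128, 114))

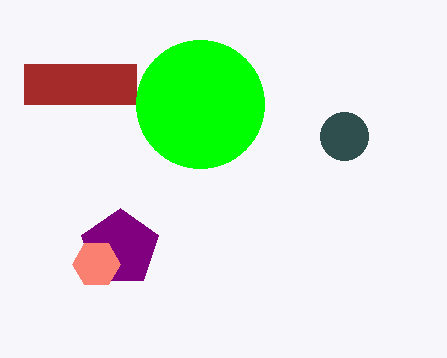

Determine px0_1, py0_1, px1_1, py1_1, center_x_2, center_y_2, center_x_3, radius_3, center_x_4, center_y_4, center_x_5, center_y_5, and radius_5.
px0_1 = 24, py0_1 = 64, px1_1 = 136, py1_1 = 104, center_x_2 = 344, center_y_2 = 136, center_x_3 = 200, radius_3 = 64, center_x_4 = 120, center_y_4 = 248, center_x_5 = 96, center_y_5 = 264, radius_5 = 24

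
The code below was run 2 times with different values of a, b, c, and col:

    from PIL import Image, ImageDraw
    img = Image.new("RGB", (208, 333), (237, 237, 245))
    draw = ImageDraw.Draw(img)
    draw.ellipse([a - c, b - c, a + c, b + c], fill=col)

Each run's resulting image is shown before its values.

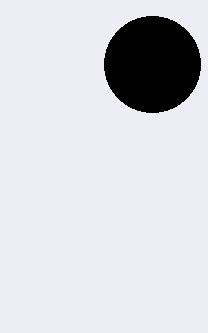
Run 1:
a = 152, b = 64, c = 48, col = 'black'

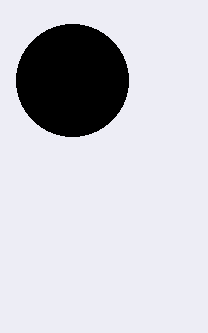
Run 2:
a = 72, b = 80, c = 56, col = 'black'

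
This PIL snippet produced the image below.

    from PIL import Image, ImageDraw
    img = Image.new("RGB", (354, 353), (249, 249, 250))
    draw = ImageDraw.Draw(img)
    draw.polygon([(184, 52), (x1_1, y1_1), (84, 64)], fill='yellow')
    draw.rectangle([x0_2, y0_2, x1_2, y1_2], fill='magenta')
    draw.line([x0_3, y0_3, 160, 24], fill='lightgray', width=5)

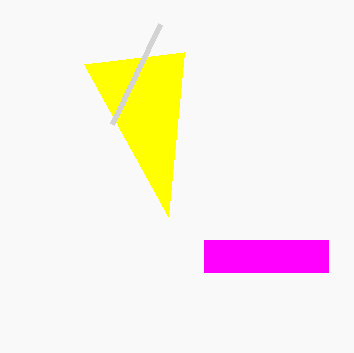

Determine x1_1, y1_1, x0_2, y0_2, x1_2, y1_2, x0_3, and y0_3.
x1_1 = 168; y1_1 = 216; x0_2 = 204; y0_2 = 240; x1_2 = 328; y1_2 = 272; x0_3 = 112; y0_3 = 124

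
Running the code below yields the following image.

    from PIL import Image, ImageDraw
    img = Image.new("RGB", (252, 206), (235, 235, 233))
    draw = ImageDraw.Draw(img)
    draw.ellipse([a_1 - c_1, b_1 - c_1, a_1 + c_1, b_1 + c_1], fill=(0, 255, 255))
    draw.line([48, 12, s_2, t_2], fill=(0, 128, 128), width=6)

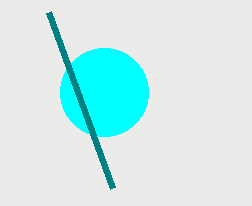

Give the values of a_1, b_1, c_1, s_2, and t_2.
a_1 = 104, b_1 = 92, c_1 = 44, s_2 = 112, t_2 = 188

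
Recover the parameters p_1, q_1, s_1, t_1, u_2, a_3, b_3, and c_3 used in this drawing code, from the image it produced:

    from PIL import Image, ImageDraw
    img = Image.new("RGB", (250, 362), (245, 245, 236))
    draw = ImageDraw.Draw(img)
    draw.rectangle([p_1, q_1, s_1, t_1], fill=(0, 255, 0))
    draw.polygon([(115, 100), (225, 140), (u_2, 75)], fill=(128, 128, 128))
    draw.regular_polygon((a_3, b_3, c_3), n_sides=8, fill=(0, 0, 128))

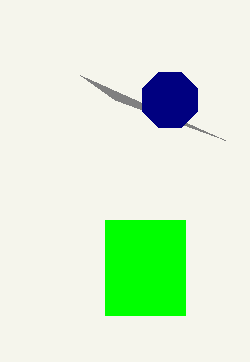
p_1 = 105; q_1 = 220; s_1 = 185; t_1 = 315; u_2 = 80; a_3 = 170; b_3 = 100; c_3 = 30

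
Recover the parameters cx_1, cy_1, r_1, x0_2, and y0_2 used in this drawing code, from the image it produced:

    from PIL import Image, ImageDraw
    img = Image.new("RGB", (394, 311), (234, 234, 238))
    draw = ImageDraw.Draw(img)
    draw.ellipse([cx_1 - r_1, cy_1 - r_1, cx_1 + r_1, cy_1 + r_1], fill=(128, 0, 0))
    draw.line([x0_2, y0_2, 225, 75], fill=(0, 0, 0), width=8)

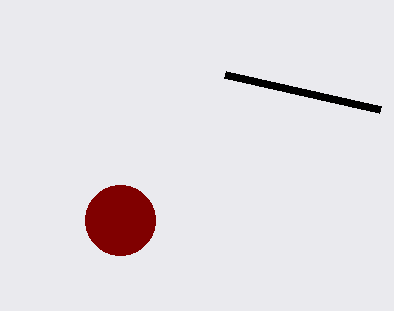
cx_1 = 120, cy_1 = 220, r_1 = 35, x0_2 = 380, y0_2 = 110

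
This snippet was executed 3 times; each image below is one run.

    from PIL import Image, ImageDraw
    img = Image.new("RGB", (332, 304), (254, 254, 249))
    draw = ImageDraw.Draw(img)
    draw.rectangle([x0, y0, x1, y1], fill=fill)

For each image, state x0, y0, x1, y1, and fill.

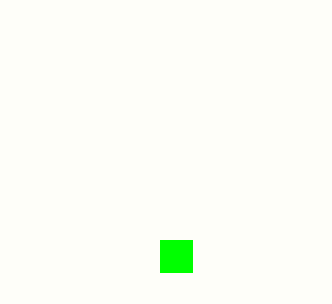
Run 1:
x0 = 160, y0 = 240, x1 = 192, y1 = 272, fill = 'lime'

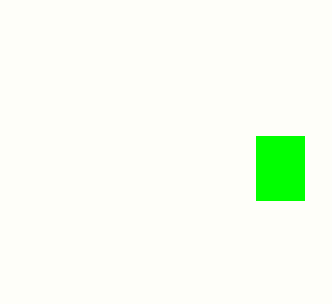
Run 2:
x0 = 256; y0 = 136; x1 = 304; y1 = 200; fill = 'lime'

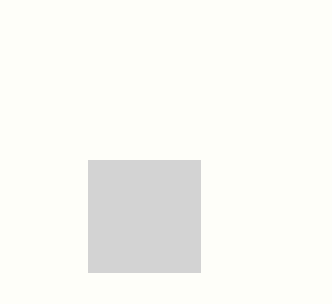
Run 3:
x0 = 88, y0 = 160, x1 = 200, y1 = 272, fill = 'lightgray'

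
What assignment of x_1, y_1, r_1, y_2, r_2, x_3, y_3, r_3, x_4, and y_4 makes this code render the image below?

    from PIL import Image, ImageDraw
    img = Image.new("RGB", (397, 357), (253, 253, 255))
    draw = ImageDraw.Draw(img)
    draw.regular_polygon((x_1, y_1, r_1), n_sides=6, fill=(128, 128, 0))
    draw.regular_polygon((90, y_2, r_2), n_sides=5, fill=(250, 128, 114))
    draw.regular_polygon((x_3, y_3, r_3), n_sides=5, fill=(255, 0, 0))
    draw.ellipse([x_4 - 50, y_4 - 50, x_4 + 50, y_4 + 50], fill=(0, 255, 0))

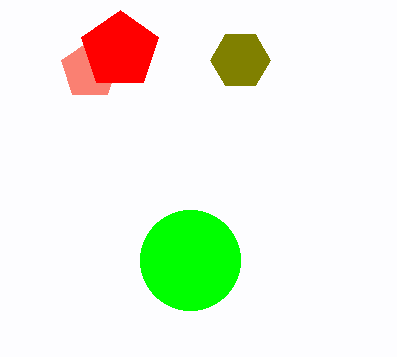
x_1 = 240
y_1 = 60
r_1 = 30
y_2 = 70
r_2 = 30
x_3 = 120
y_3 = 50
r_3 = 40
x_4 = 190
y_4 = 260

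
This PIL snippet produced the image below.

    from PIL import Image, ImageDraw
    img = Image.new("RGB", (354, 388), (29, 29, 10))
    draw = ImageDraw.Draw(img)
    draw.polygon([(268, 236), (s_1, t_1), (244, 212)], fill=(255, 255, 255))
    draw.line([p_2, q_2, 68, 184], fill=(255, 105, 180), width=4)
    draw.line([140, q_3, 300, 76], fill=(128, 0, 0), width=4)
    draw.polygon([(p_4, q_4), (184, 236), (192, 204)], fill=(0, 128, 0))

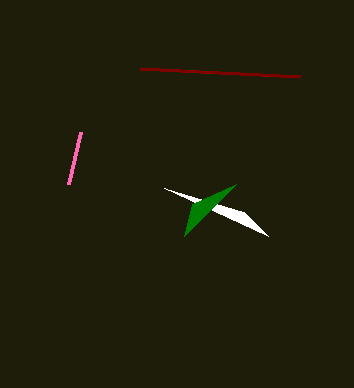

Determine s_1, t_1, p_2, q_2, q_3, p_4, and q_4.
s_1 = 164
t_1 = 188
p_2 = 80
q_2 = 132
q_3 = 68
p_4 = 236
q_4 = 184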